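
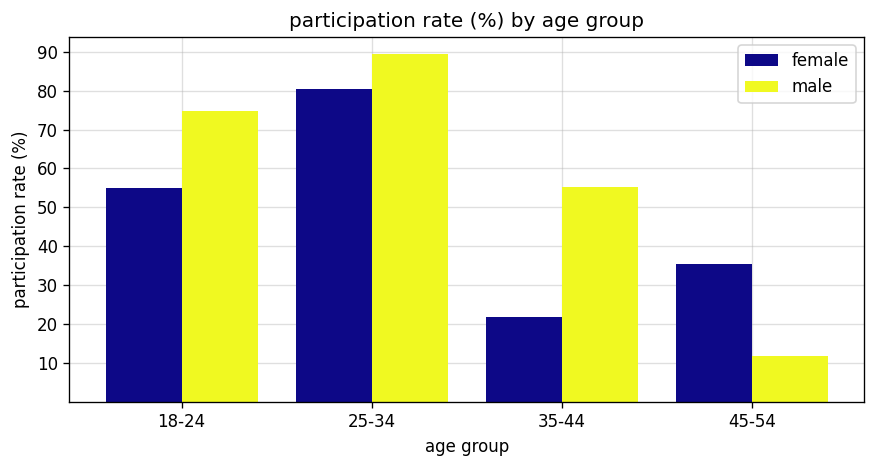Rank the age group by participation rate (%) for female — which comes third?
Top 4 for female: 25-34 ≈ 80, 18-24 ≈ 60, 45-54 ≈ 40, 35-44 ≈ 20.

45-54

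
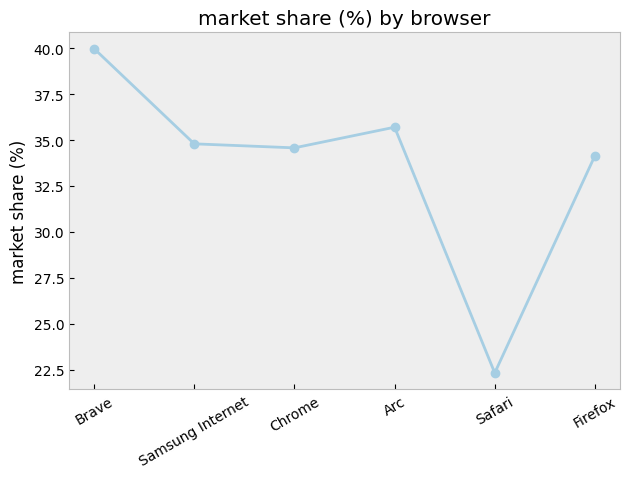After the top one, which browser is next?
Arc

Top 3: Brave ≈ 40, Arc ≈ 36, Samsung Internet ≈ 34.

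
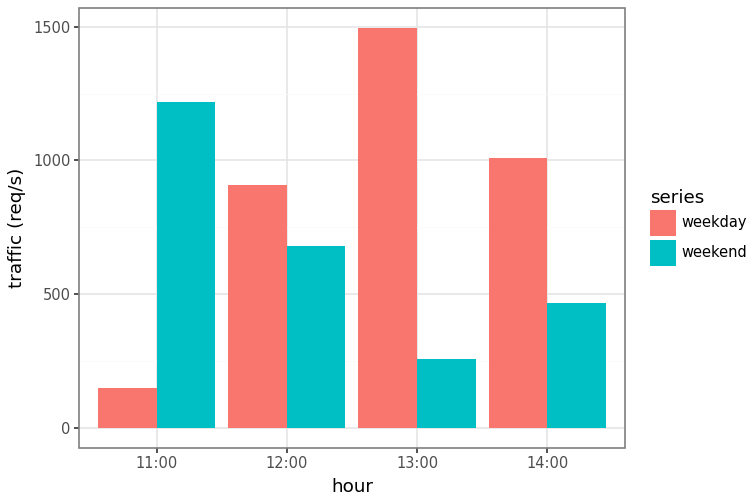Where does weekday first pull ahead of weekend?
12:00

11:00: weekday ≈ 200 vs weekend ≈ 1200 (not yet); 12:00: weekday ≈ 1000 vs weekend ≈ 600 (first crossover).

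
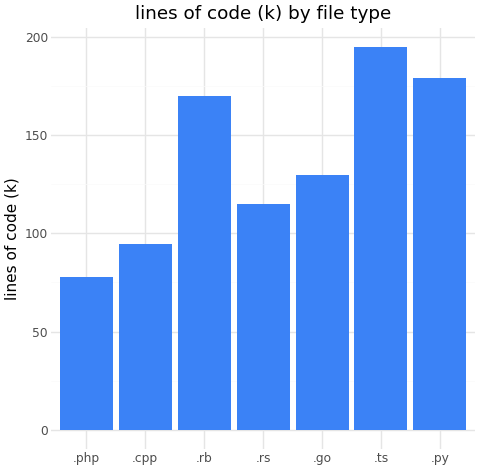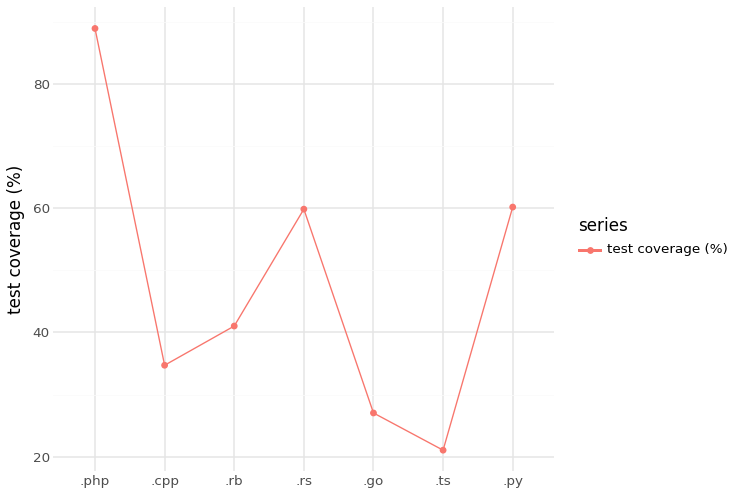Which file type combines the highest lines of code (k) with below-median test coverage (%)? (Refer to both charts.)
Chart 2 median test coverage (%) ≈ 40; below-median file types: .cpp, .go, .ts. Among those, .ts has the highest lines of code (k) (≈ 200).

.ts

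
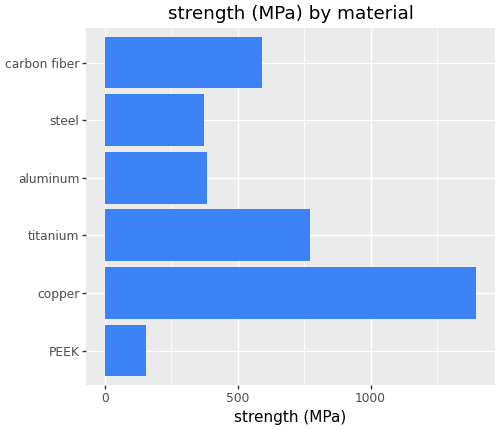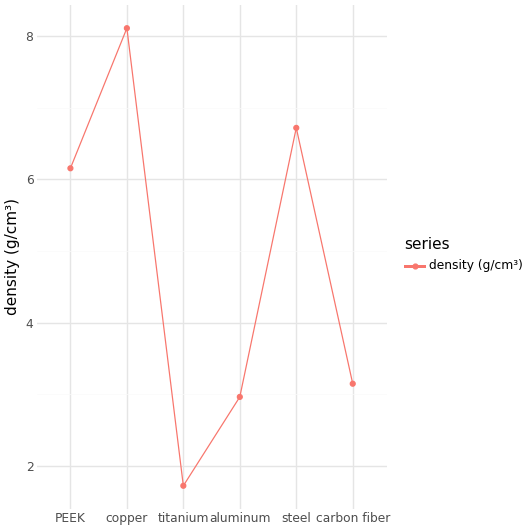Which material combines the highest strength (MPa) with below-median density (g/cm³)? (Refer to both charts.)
Chart 2 median density (g/cm³) ≈ 5; below-median materials: titanium, aluminum, carbon fiber. Among those, titanium has the highest strength (MPa) (≈ 800).

titanium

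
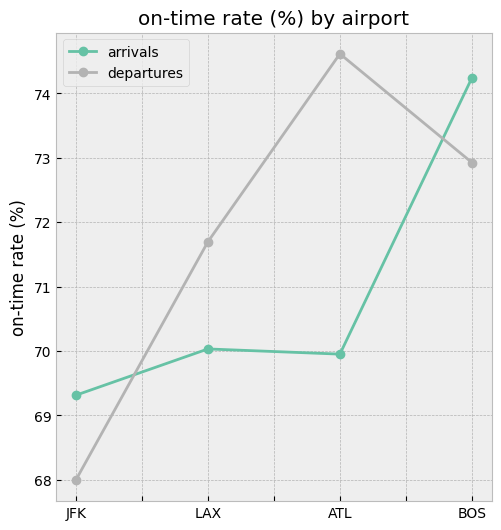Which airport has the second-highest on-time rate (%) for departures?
BOS

Top 3 for departures: ATL ≈ 75, BOS ≈ 73, LAX ≈ 72.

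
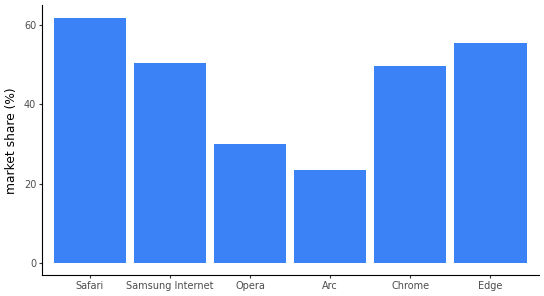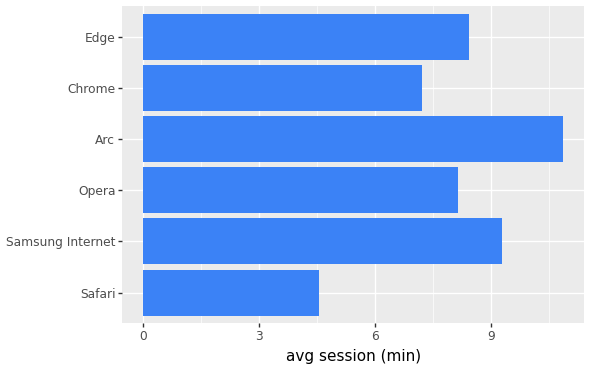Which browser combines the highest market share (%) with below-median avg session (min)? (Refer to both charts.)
Chart 2 median avg session (min) ≈ 8; below-median browsers: Safari, Opera, Chrome. Among those, Safari has the highest market share (%) (≈ 60).

Safari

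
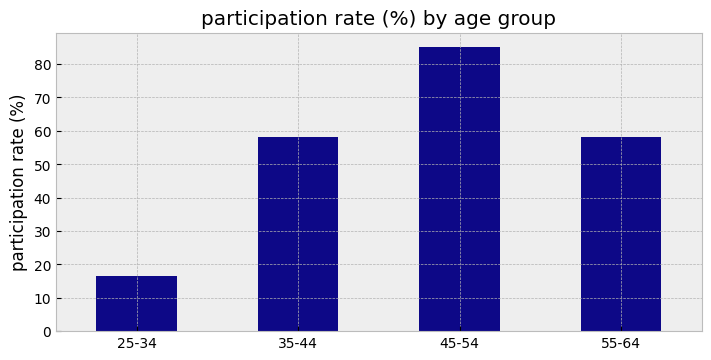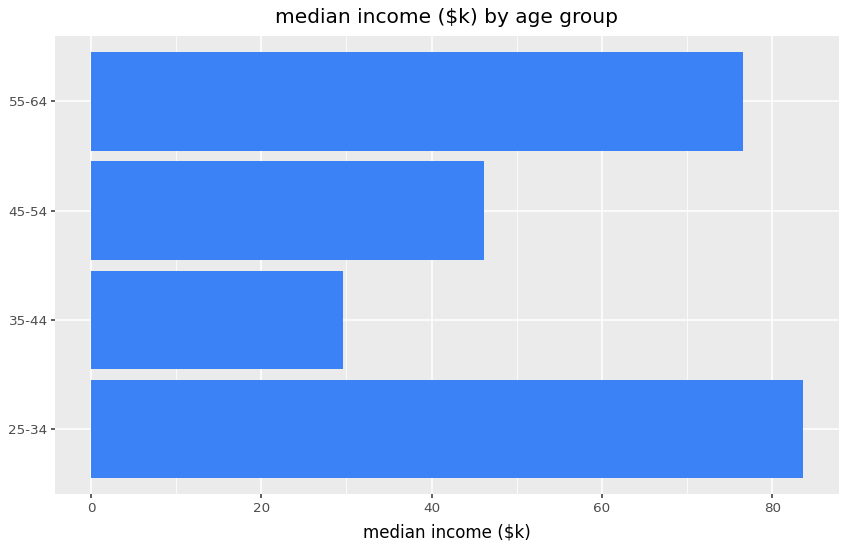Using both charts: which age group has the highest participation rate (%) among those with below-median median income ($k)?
45-54

Chart 2 median median income ($k) ≈ 60; below-median age groups: 35-44, 45-54. Among those, 45-54 has the highest participation rate (%) (≈ 90).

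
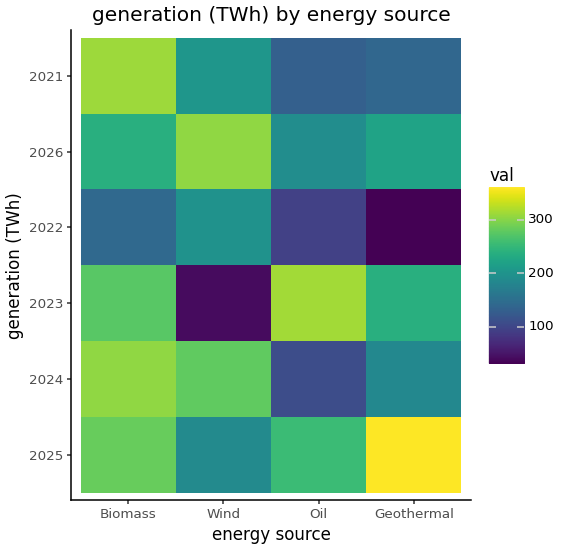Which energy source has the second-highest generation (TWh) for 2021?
Wind

Top 3 for 2021: Biomass ≈ 300, Wind ≈ 200, Geothermal ≈ 150.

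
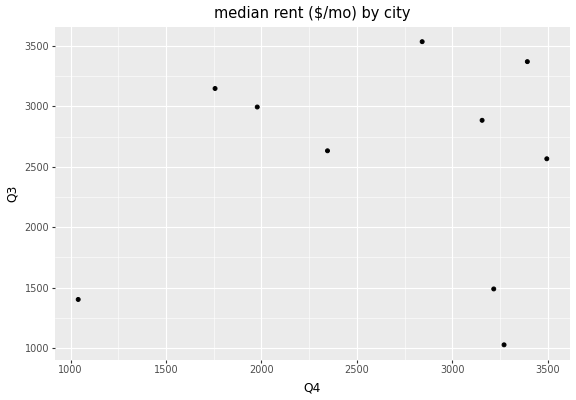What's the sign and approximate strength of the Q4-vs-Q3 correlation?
no clear correlation

Points are roughly uncorrelated; weak (|r| ≈ 0.1).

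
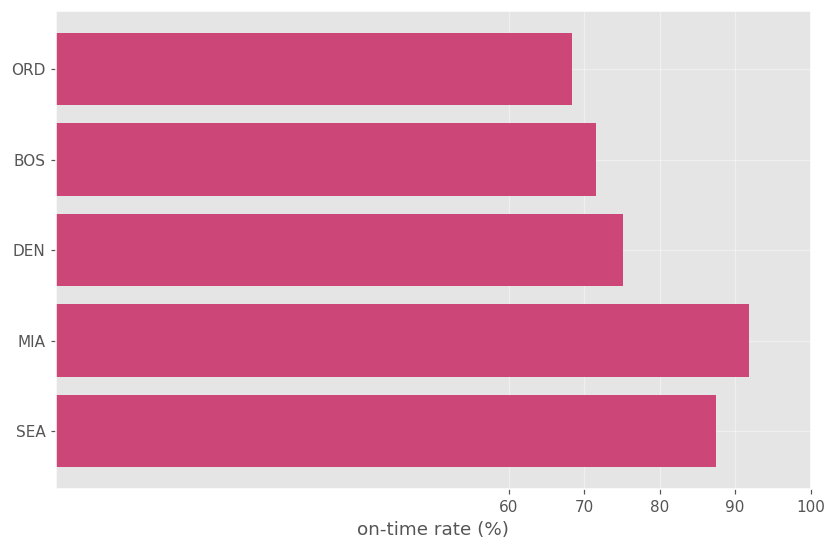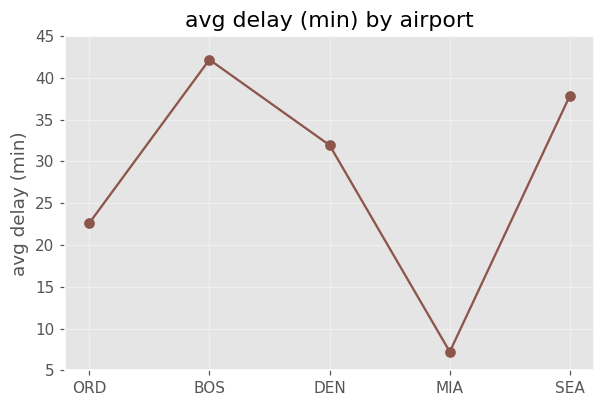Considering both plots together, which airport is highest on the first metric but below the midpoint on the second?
Chart 2 median avg delay (min) ≈ 30; below-median airports: ORD, MIA. Among those, MIA has the highest on-time rate (%) (≈ 90).

MIA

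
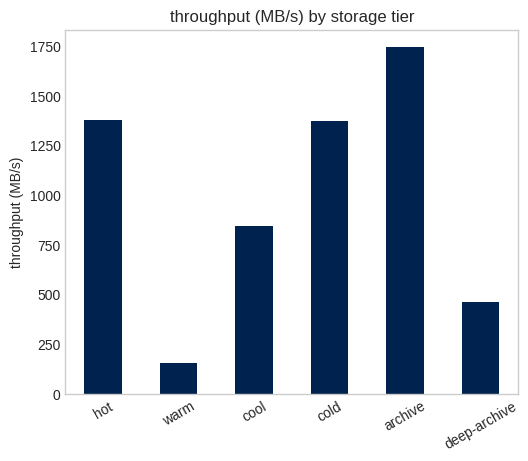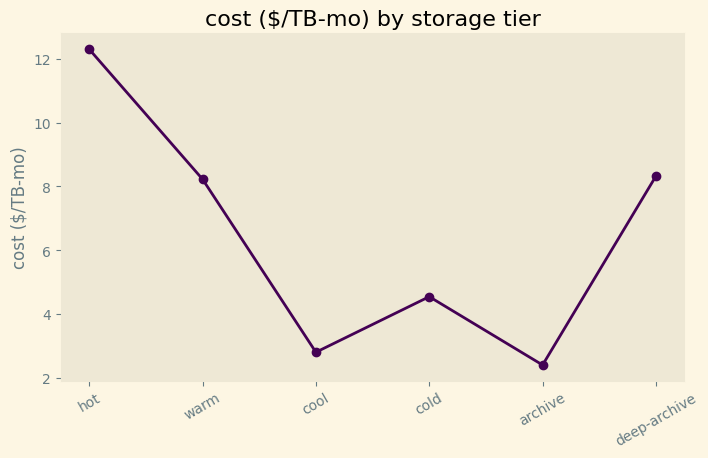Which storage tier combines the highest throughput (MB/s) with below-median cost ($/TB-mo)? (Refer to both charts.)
archive

Chart 2 median cost ($/TB-mo) ≈ 6; below-median storage tiers: cool, cold, archive. Among those, archive has the highest throughput (MB/s) (≈ 1800).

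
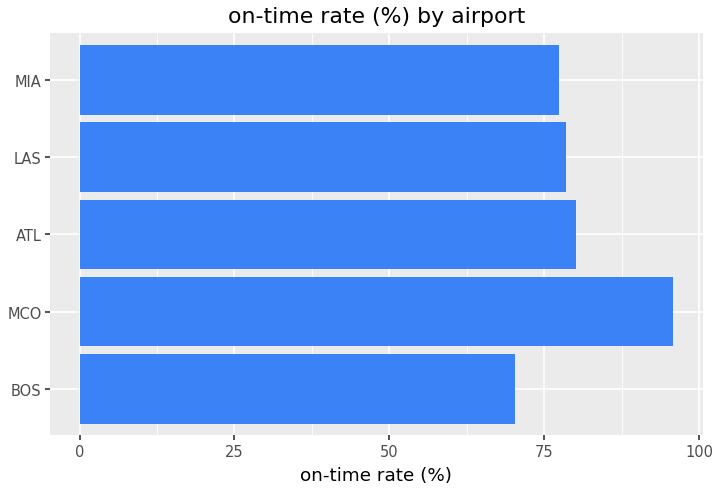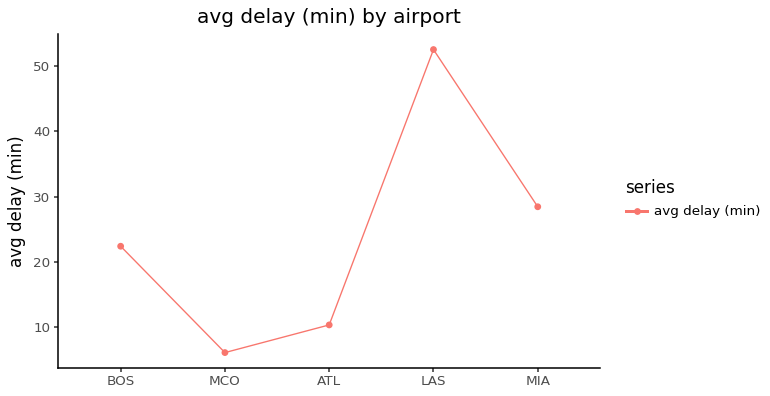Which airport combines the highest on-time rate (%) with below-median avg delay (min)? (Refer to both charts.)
Chart 2 median avg delay (min) ≈ 20; below-median airports: MCO, ATL. Among those, MCO has the highest on-time rate (%) (≈ 100).

MCO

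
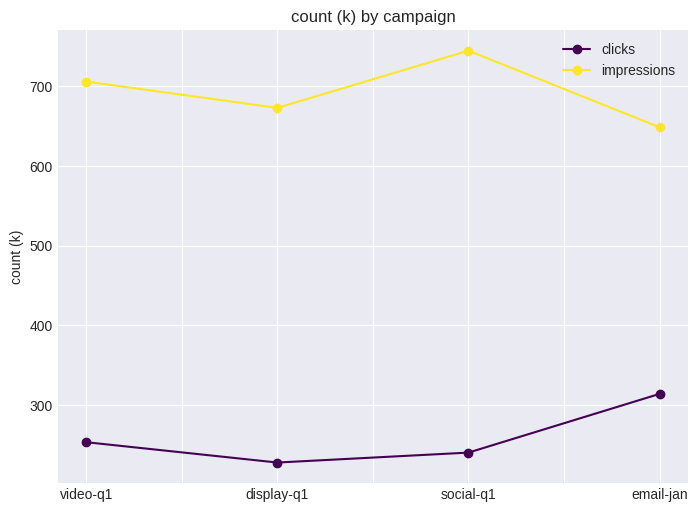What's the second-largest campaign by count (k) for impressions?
Top 3 for impressions: social-q1 ≈ 750, video-q1 ≈ 700, display-q1 ≈ 650.

video-q1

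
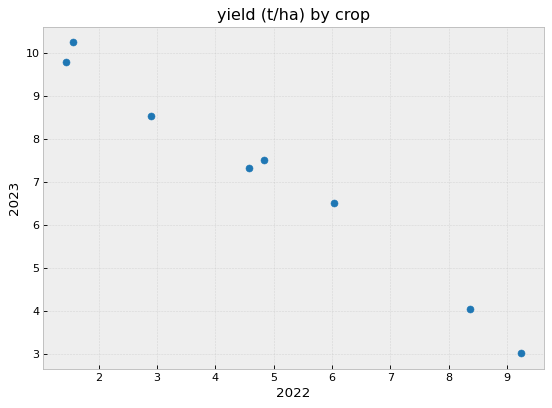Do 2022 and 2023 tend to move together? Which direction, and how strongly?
Points are negatively correlated; strong (|r| ≈ 1.0).

negative, strong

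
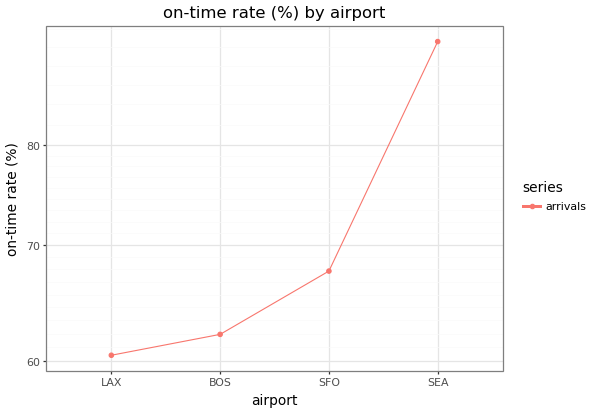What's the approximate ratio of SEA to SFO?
SEA ≈ 90, SFO ≈ 70; 90/70 ≈ 1.29.

≈ 1.29×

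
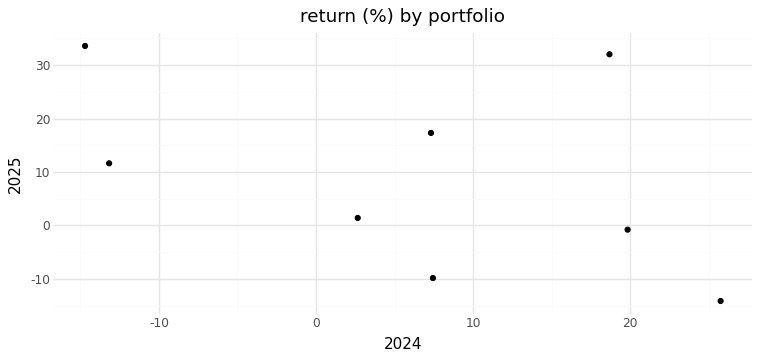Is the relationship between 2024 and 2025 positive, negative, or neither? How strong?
Points are negatively correlated; moderate (|r| ≈ 0.5).

negative, moderate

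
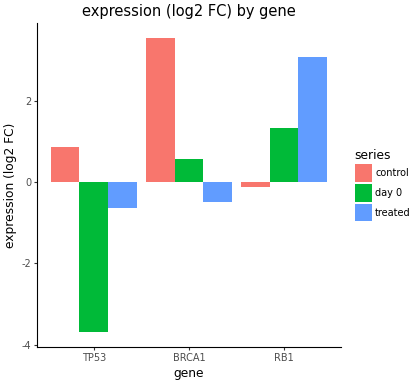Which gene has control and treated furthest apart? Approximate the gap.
BRCA1: control ≈ 4, treated ≈ 0 → gap ≈ 4. Next-largest (RB1) is only ≈ 3.

BRCA1, ≈ 4 log2 FC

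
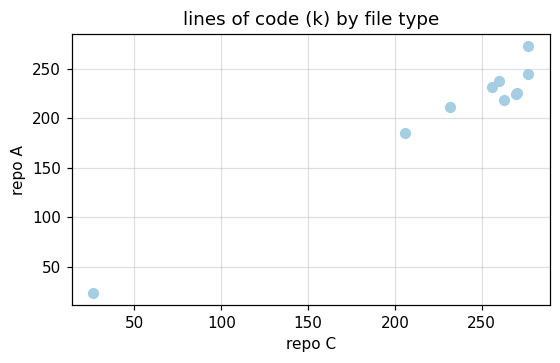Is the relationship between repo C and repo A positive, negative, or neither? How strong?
Points are positively correlated; strong (|r| ≈ 1.0).

positive, strong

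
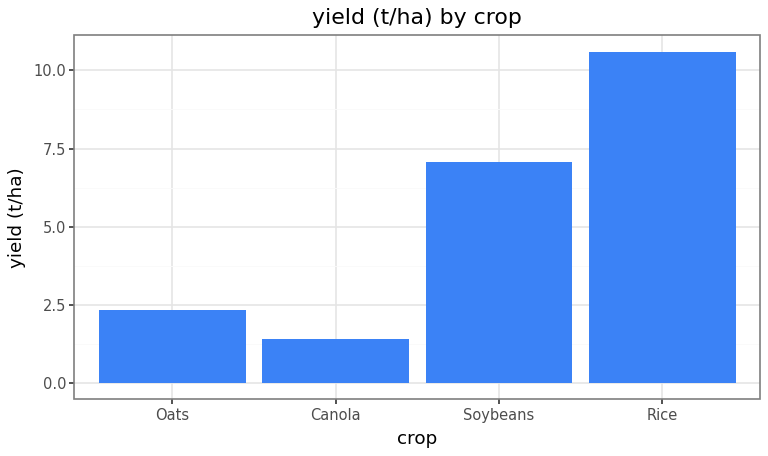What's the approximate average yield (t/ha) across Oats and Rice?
(2 + 11) / 2 ≈ 6.

≈ 6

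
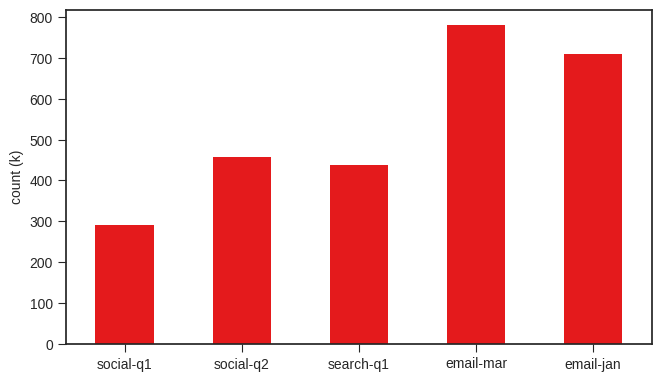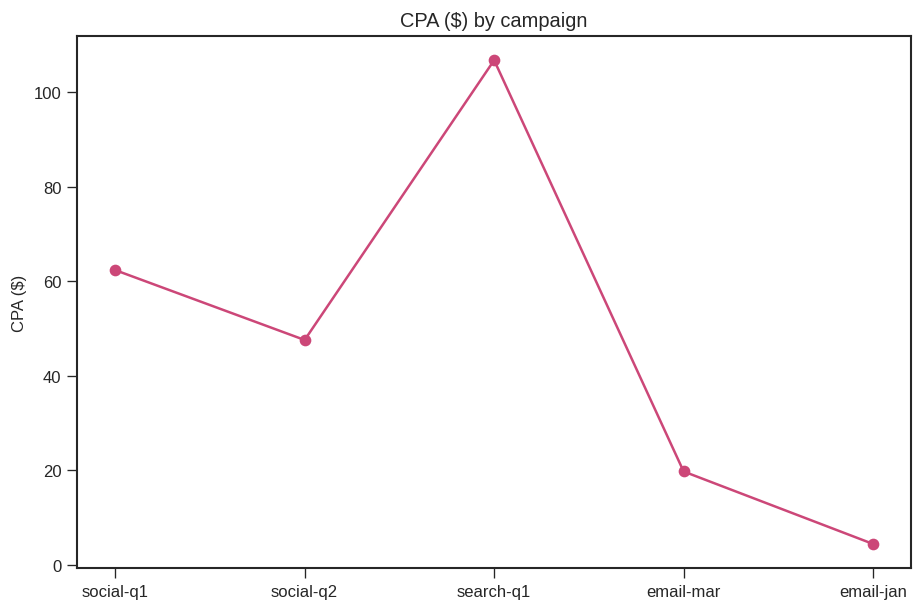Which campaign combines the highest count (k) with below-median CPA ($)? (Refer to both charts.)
Chart 2 median CPA ($) ≈ 50; below-median campaigns: email-mar, email-jan. Among those, email-mar has the highest count (k) (≈ 800).

email-mar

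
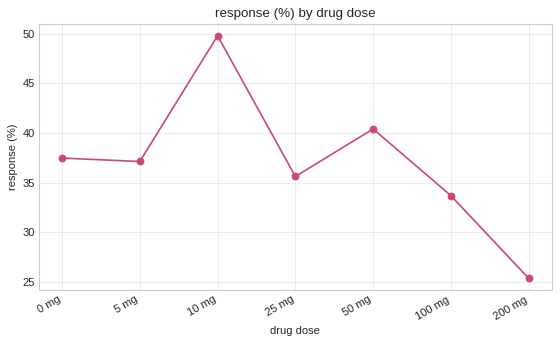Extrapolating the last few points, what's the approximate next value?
≈ 17.5

Last three: 40, 35, 25 → slope ≈ -7.5/step → next ≈ 17.5.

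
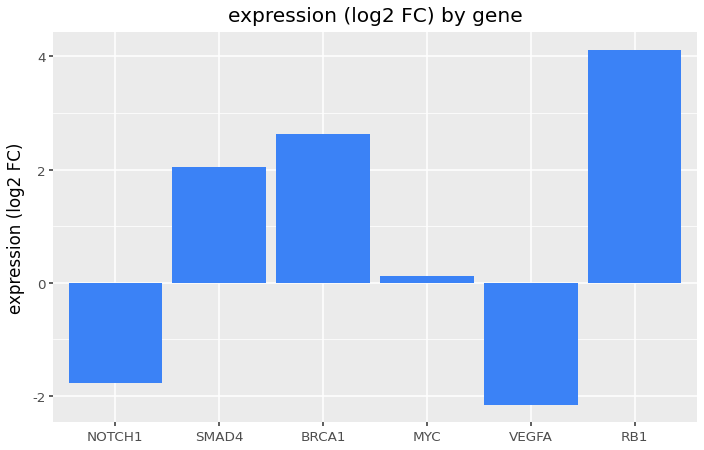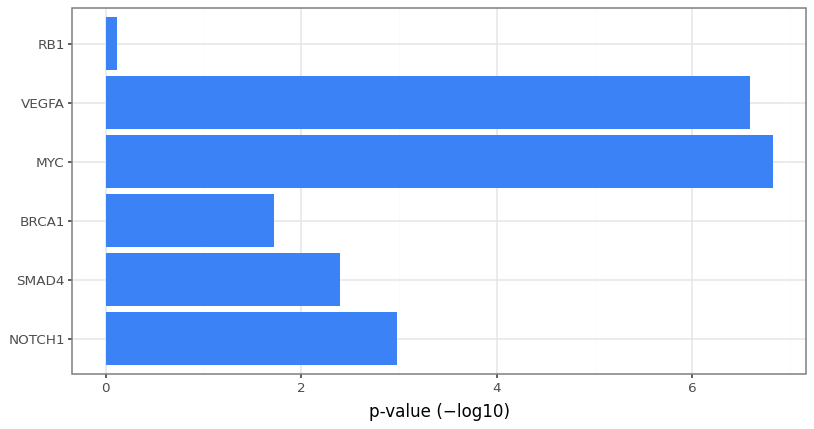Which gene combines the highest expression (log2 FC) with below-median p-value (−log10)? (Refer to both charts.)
Chart 2 median p-value (−log10) ≈ 3; below-median genes: SMAD4, BRCA1, RB1. Among those, RB1 has the highest expression (log2 FC) (≈ 4).

RB1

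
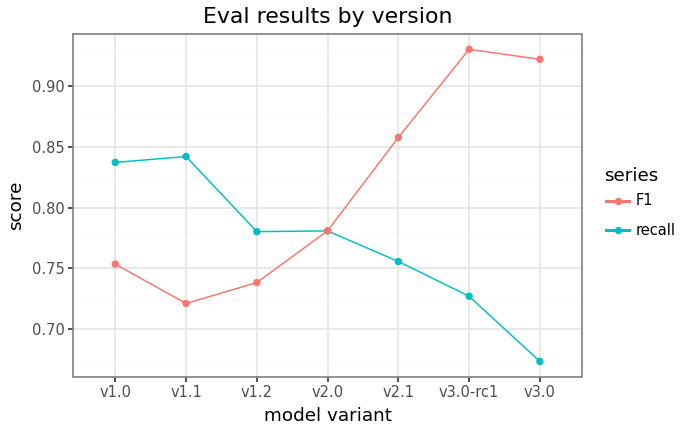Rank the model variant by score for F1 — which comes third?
Top 4 for F1: v3.0-rc1 ≈ 0.95, v3.0 ≈ 0.90, v2.1 ≈ 0.85, v2.0 ≈ 0.80.

v2.1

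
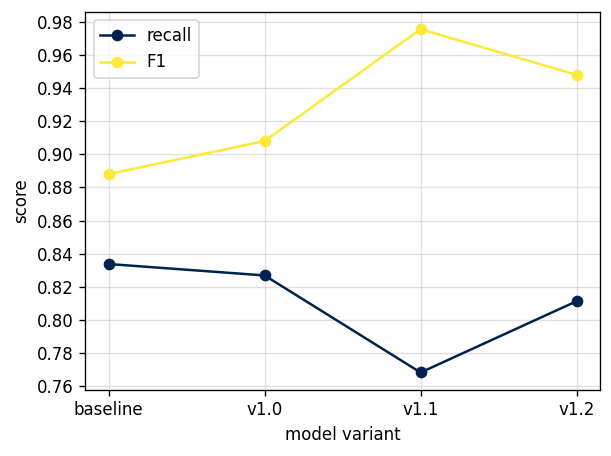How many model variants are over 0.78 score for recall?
3

Above 0.78: baseline, v1.0, v1.2.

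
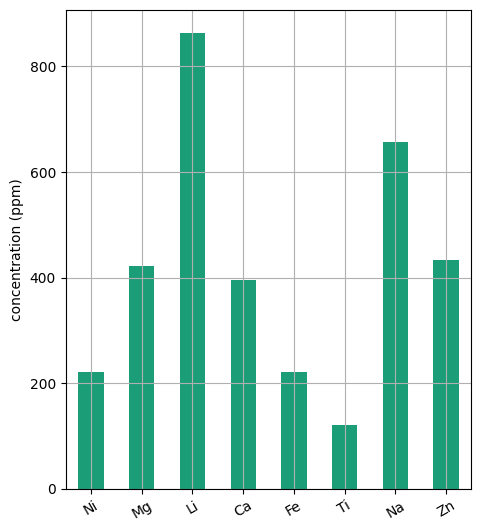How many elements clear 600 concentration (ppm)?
Above 600: Li, Na.

2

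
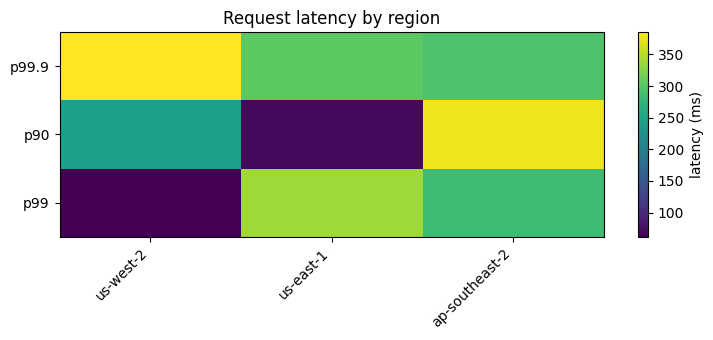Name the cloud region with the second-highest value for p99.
Top 3 for p99: us-east-1 ≈ 350, ap-southeast-2 ≈ 300, us-west-2 ≈ 50.

ap-southeast-2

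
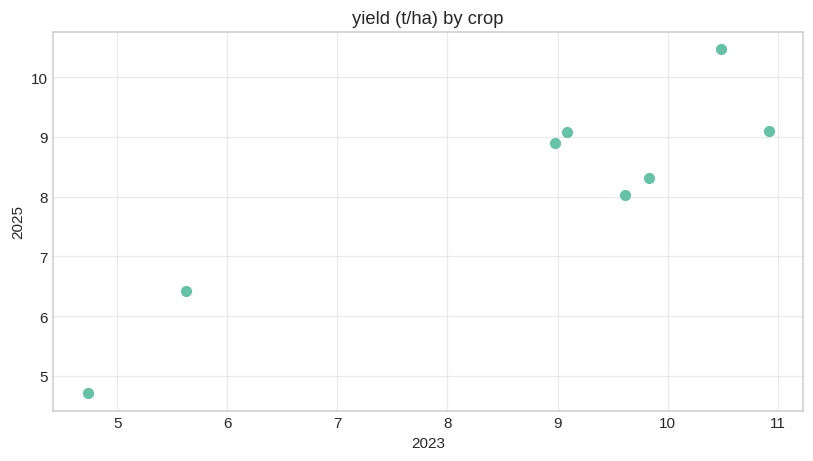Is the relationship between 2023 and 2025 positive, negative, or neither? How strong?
positive, strong

Points are positively correlated; strong (|r| ≈ 0.9).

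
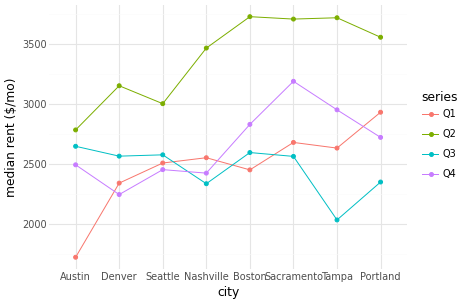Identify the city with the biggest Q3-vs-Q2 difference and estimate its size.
Tampa, ≈ 1800 $/mo

Tampa: Q3 ≈ 2000, Q2 ≈ 3800 → gap ≈ 1800. Next-largest (Portland) is only ≈ 1200.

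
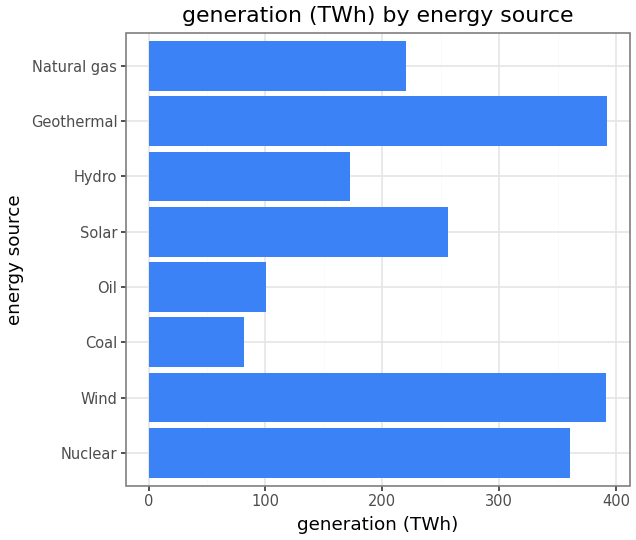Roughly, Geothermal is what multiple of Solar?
Geothermal ≈ 400, Solar ≈ 250; 400/250 ≈ 1.6.

≈ 1.6×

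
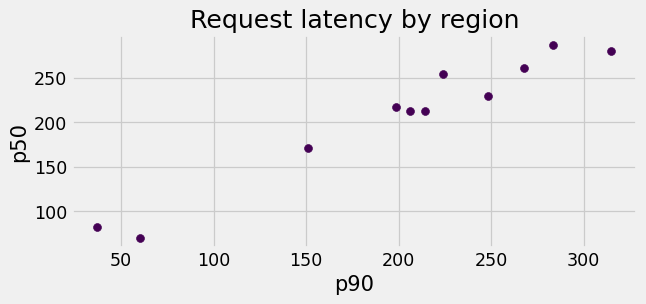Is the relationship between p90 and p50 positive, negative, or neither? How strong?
positive, strong

Points are positively correlated; strong (|r| ≈ 1.0).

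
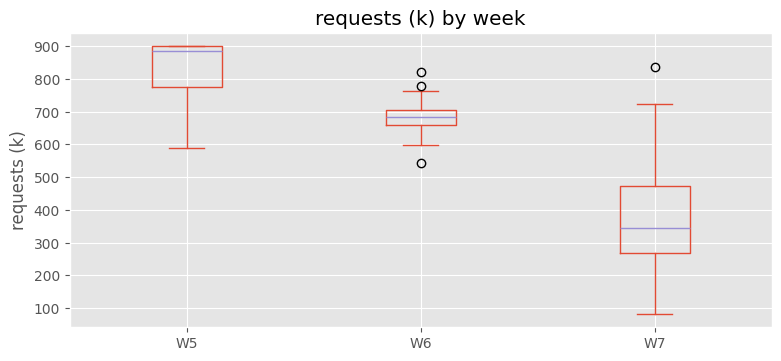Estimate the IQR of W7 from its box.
Q3 ≈ 450, Q1 ≈ 250; IQR ≈ 200.

≈ 200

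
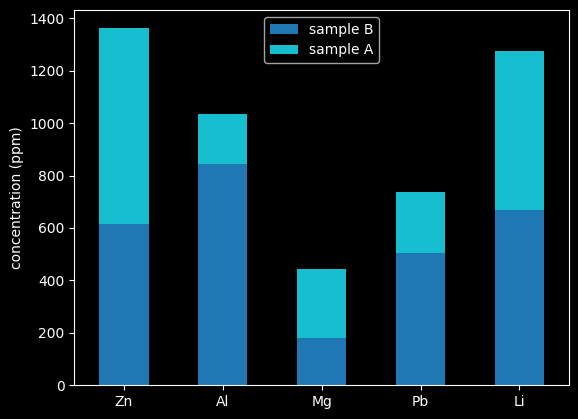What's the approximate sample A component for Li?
≈ 600

sample A top ≈ 1200, bottom ≈ 600; segment ≈ 600.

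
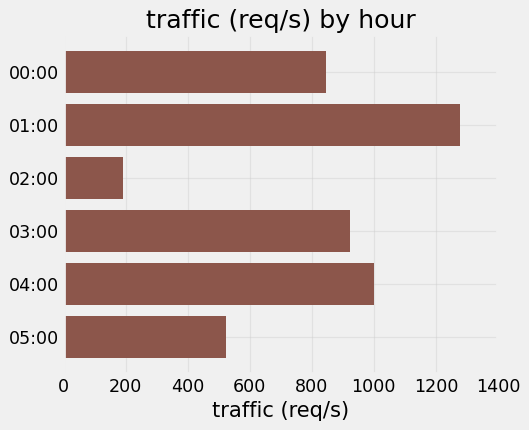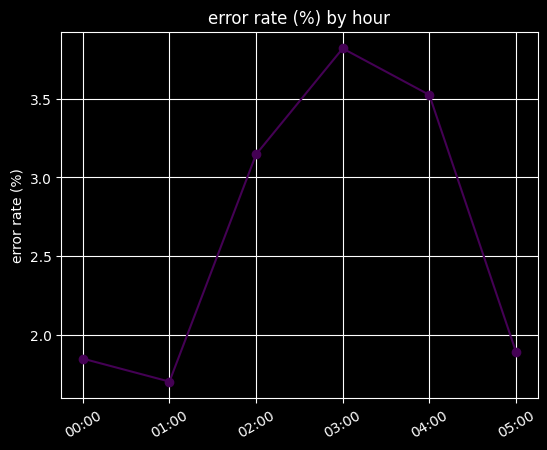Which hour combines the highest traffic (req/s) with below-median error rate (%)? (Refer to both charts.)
Chart 2 median error rate (%) ≈ 2.5; below-median hours: 00:00, 01:00, 05:00. Among those, 01:00 has the highest traffic (req/s) (≈ 1200).

01:00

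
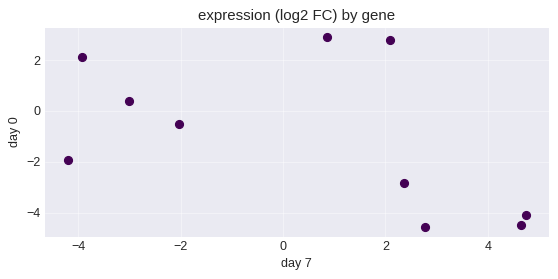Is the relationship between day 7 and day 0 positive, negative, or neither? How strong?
Points are negatively correlated; moderate (|r| ≈ 0.5).

negative, moderate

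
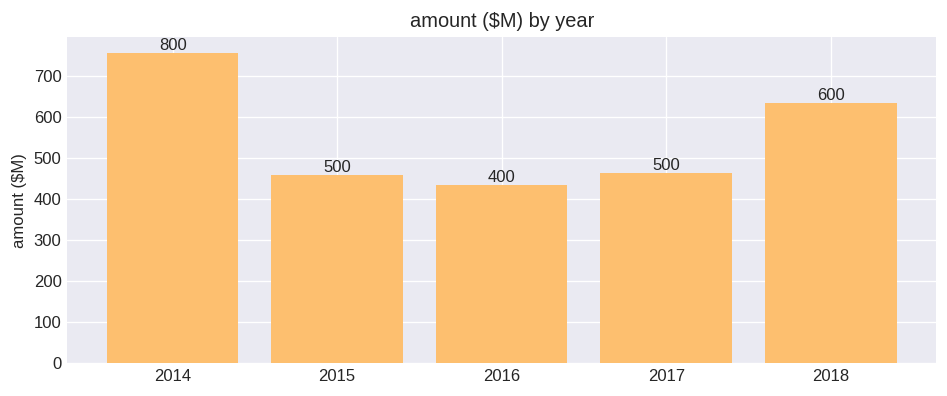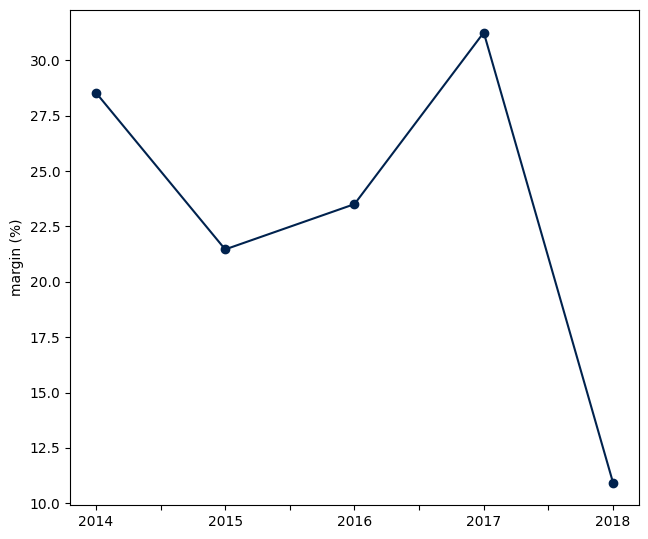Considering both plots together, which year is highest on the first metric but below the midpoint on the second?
Chart 2 median margin (%) ≈ 25; below-median years: 2015, 2018. Among those, 2018 has the highest amount ($M) (≈ 600).

2018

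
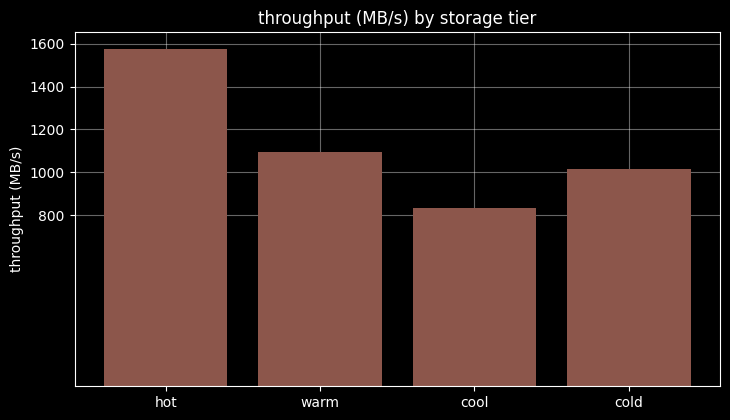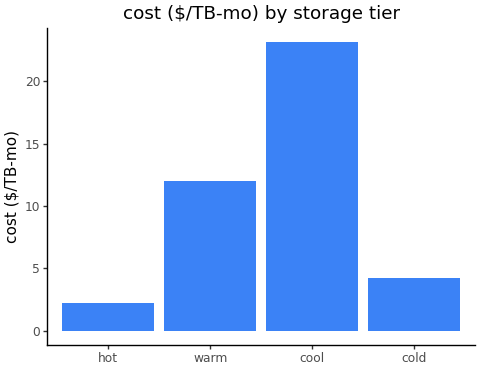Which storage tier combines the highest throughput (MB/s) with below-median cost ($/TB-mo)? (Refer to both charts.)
Chart 2 median cost ($/TB-mo) ≈ 10; below-median storage tiers: hot, cold. Among those, hot has the highest throughput (MB/s) (≈ 1600).

hot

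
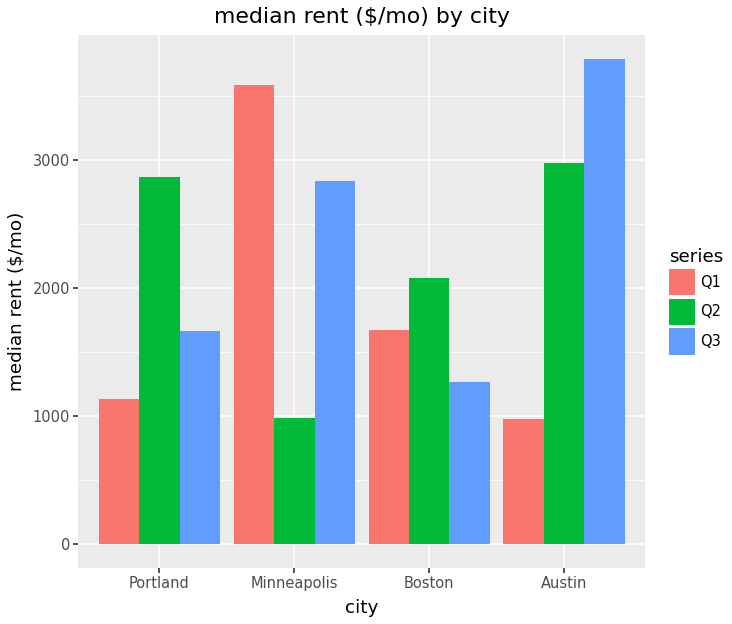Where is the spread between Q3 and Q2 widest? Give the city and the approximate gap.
Minneapolis: Q3 ≈ 3000, Q2 ≈ 1000 → gap ≈ 2000. Next-largest (Portland) is only ≈ 1500.

Minneapolis, ≈ 2000 $/mo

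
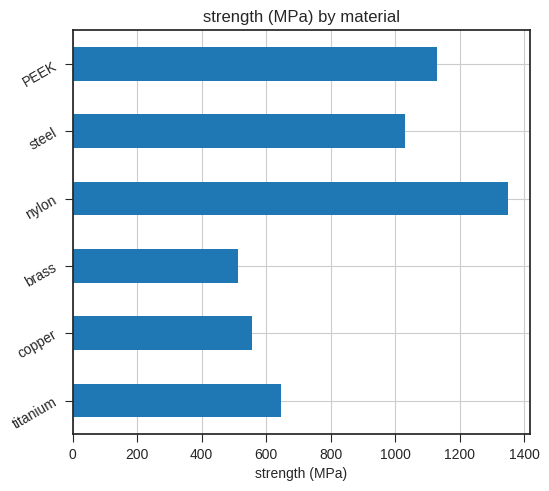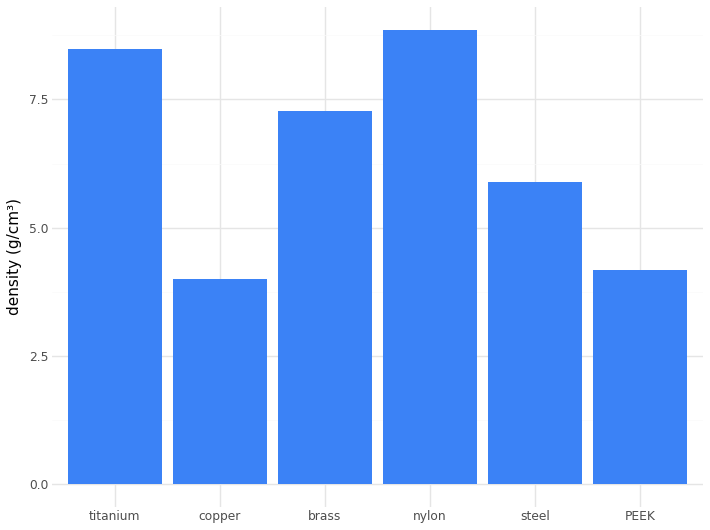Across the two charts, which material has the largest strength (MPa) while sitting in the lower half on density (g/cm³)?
Chart 2 median density (g/cm³) ≈ 7; below-median materials: copper, steel, PEEK. Among those, PEEK has the highest strength (MPa) (≈ 1200).

PEEK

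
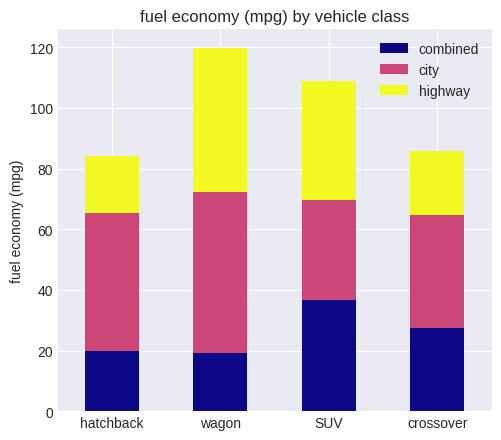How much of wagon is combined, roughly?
combined top ≈ 20, bottom ≈ 0; segment ≈ 20.

≈ 20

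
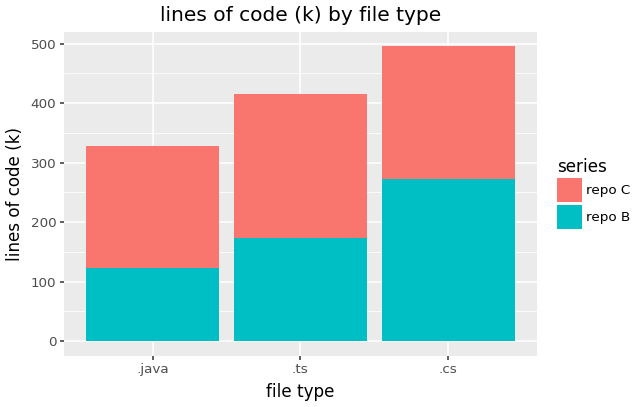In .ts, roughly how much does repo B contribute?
repo B top ≈ 150, bottom ≈ 0; segment ≈ 150.

≈ 150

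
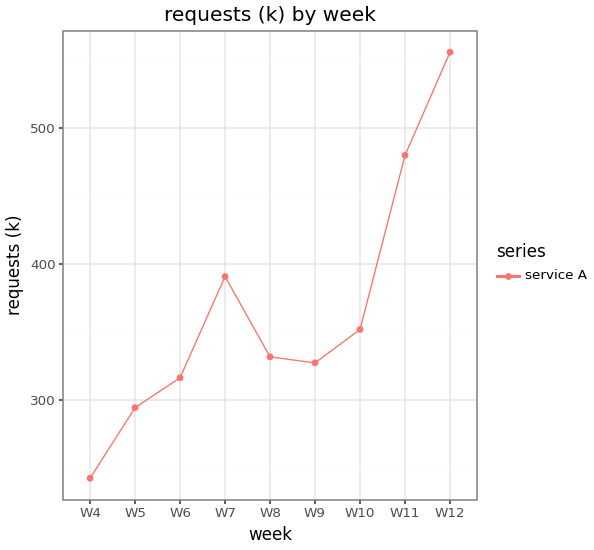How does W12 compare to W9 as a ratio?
W12 ≈ 550, W9 ≈ 350; 550/350 ≈ 1.57.

≈ 1.57×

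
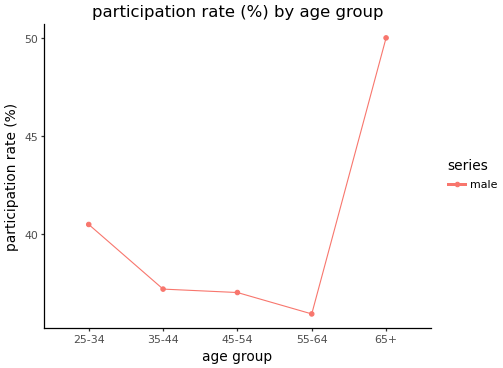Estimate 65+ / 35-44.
65+ ≈ 50, 35-44 ≈ 38; 50/38 ≈ 1.32.

≈ 1.32×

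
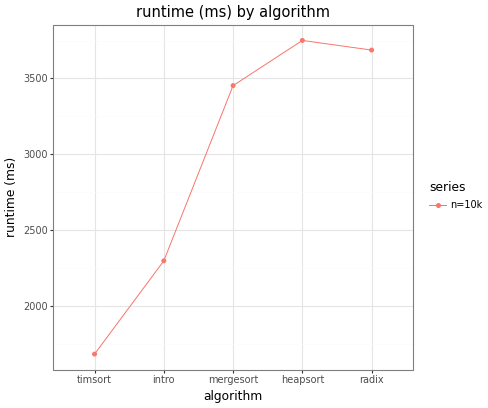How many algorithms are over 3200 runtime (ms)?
3

Above 3200: mergesort, heapsort, radix.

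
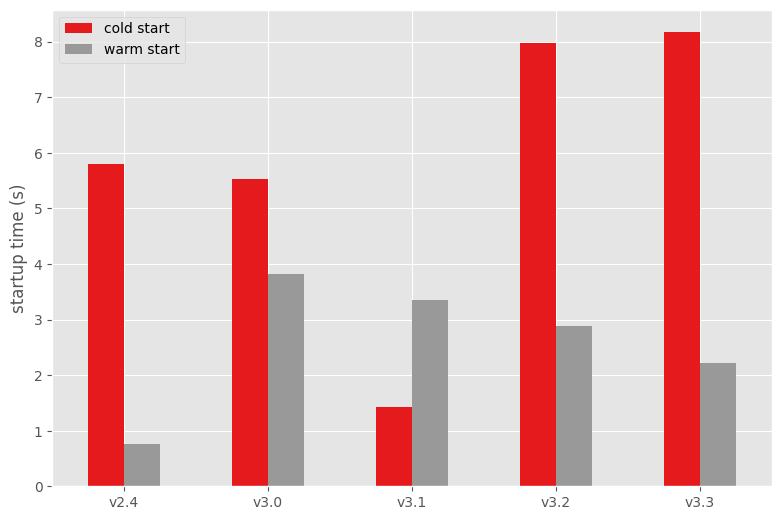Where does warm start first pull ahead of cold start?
v3.1

v3.0: warm start ≈ 4 vs cold start ≈ 6 (not yet); v3.1: warm start ≈ 3 vs cold start ≈ 1 (first crossover).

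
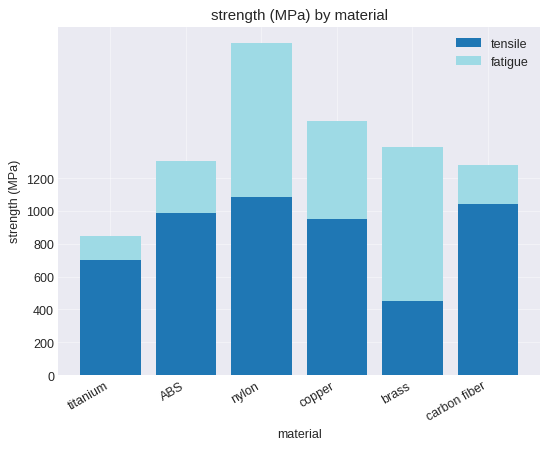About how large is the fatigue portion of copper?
fatigue top ≈ 1600, bottom ≈ 1000; segment ≈ 600.

≈ 600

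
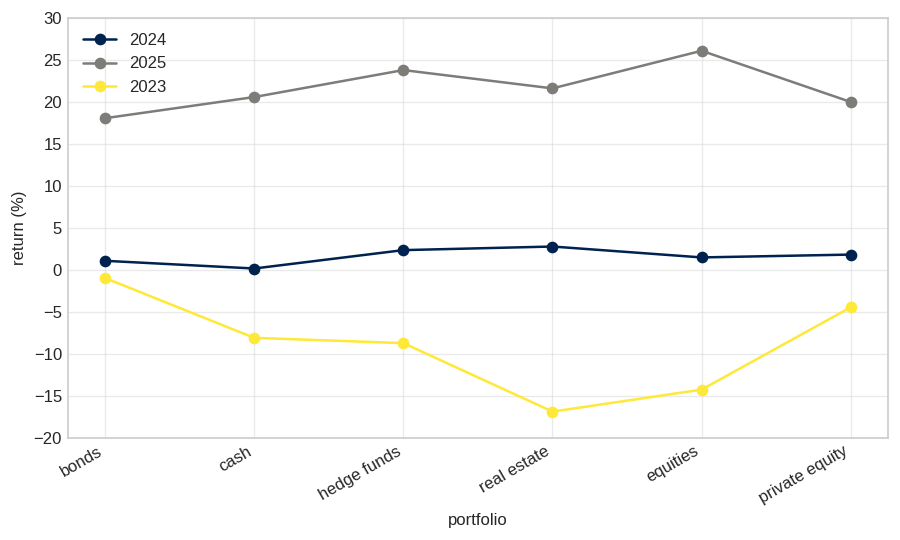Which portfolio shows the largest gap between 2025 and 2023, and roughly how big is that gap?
equities, ≈ 40 %

equities: 2025 ≈ 25, 2023 ≈ -15 → gap ≈ 40. Next-largest (real estate) is only ≈ 35.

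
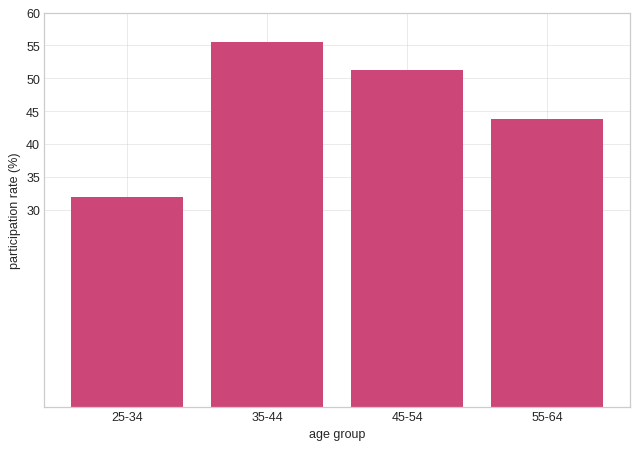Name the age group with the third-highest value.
Top 4: 35-44 ≈ 55, 45-54 ≈ 50, 55-64 ≈ 45, 25-34 ≈ 30.

55-64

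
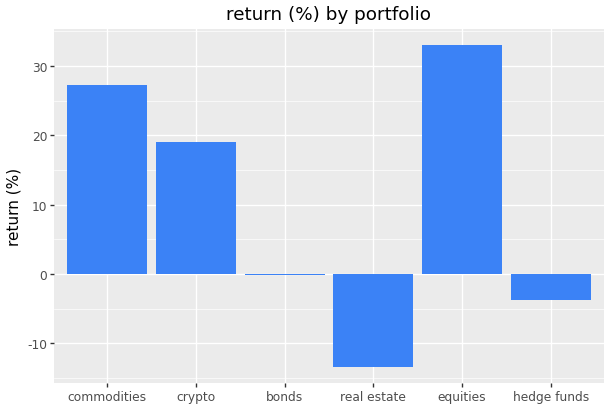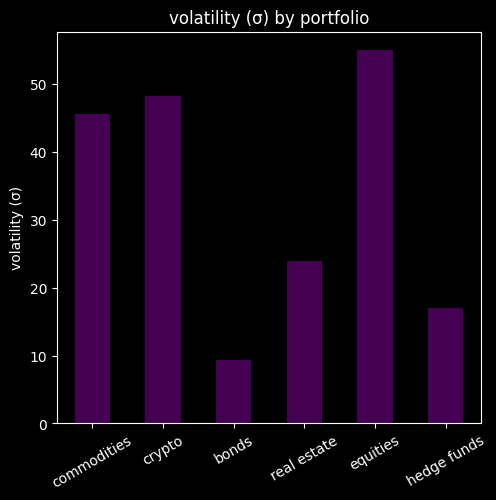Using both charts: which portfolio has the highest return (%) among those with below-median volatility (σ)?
bonds

Chart 2 median volatility (σ) ≈ 30; below-median portfolios: bonds, real estate, hedge funds. Among those, bonds has the highest return (%) (≈ 0).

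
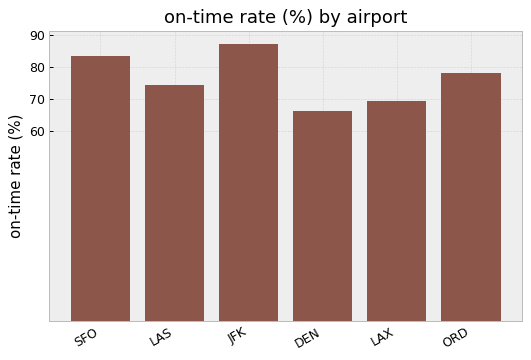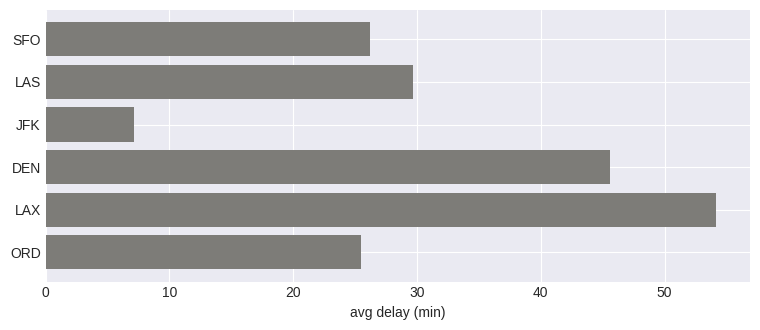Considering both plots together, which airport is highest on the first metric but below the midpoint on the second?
Chart 2 median avg delay (min) ≈ 30; below-median airports: SFO, JFK, ORD. Among those, JFK has the highest on-time rate (%) (≈ 90).

JFK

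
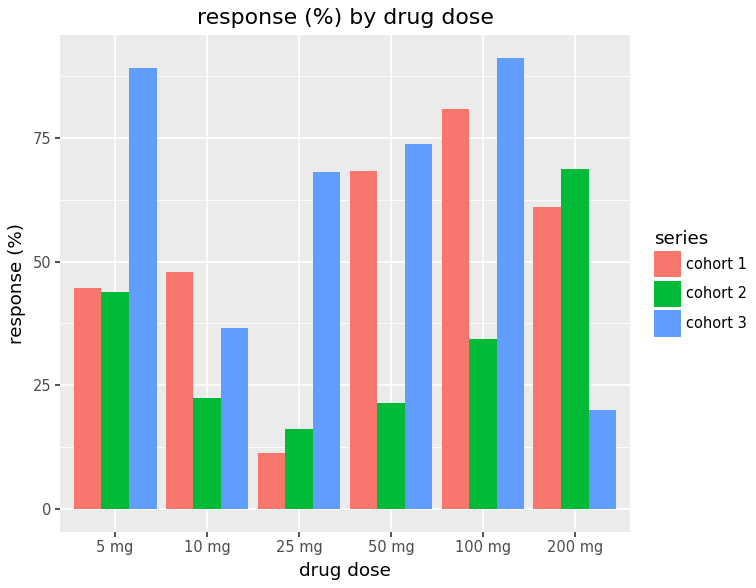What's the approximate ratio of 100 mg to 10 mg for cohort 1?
100 mg ≈ 80, 10 mg ≈ 50; 80/50 ≈ 1.6.

≈ 1.6×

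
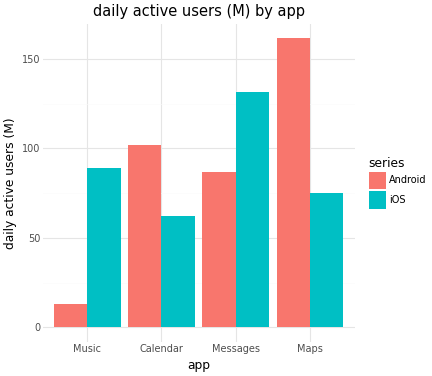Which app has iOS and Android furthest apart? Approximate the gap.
Maps: iOS ≈ 80, Android ≈ 160 → gap ≈ 80. Next-largest (Music) is only ≈ 60.

Maps, ≈ 80 M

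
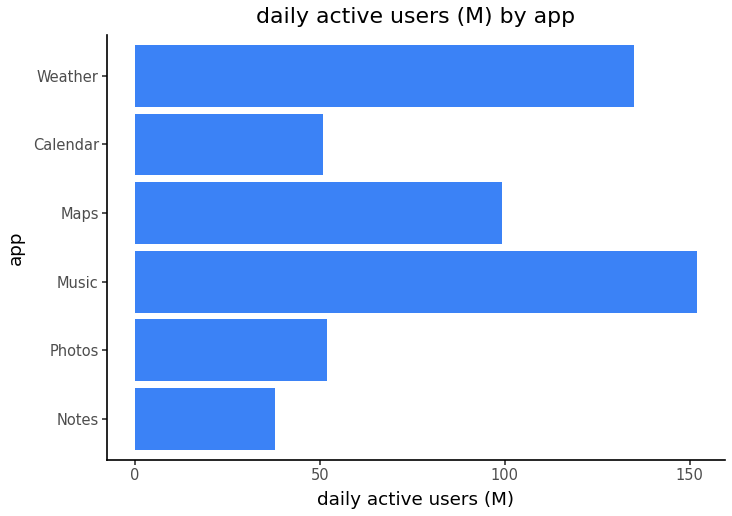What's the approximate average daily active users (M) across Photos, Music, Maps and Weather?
(60 + 160 + 100 + 140) / 4 ≈ 115.

≈ 115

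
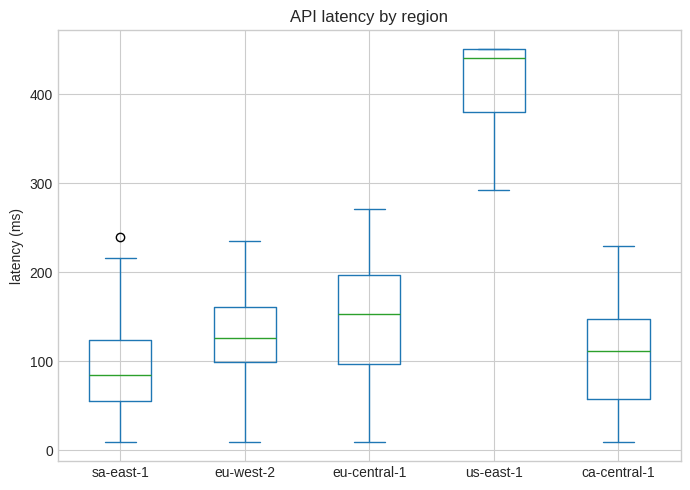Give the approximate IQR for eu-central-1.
≈ 100

Q3 ≈ 200, Q1 ≈ 100; IQR ≈ 100.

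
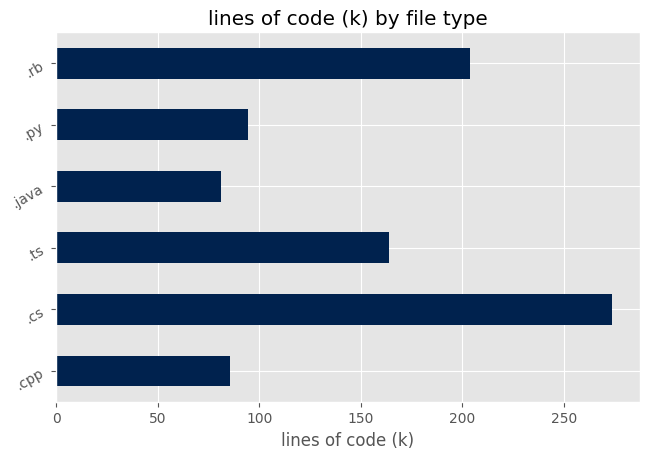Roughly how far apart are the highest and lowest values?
Max .cs ≈ 275, min .java ≈ 75; range ≈ 200.

≈ 200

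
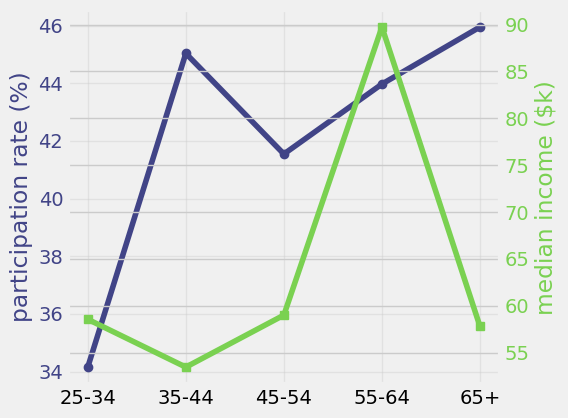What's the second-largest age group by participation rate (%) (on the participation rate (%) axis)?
Top 3 (on the participation rate (%) axis): 65+ ≈ 46, 35-44 ≈ 45, 55-64 ≈ 44.

35-44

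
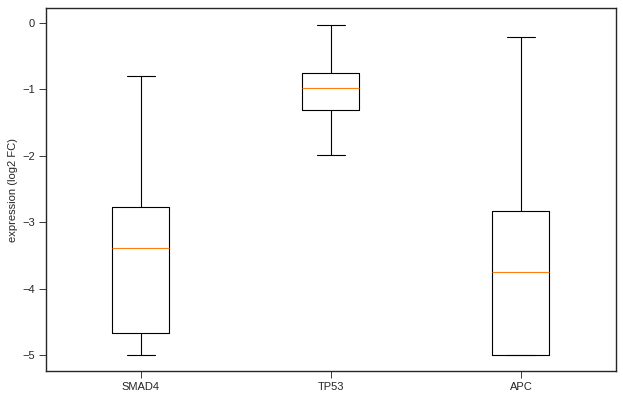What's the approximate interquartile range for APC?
Q3 ≈ -3.0, Q1 ≈ -5.0; IQR ≈ 2.0.

≈ 2.0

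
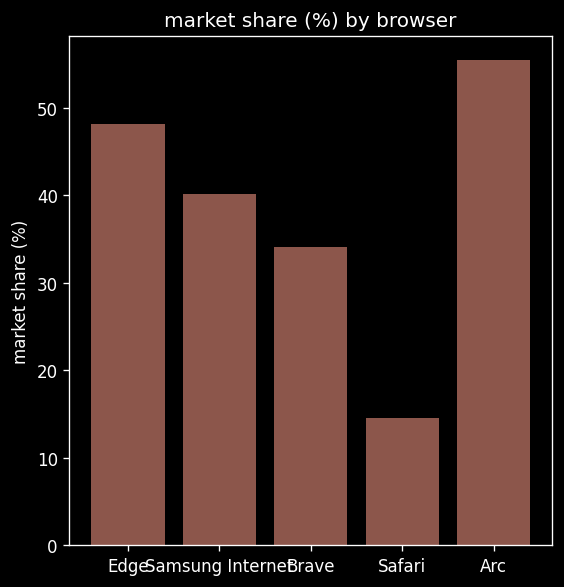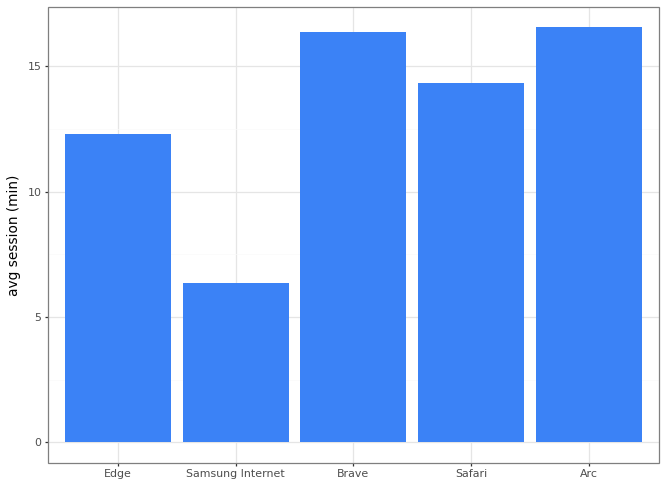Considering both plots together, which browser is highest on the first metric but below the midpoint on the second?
Edge

Chart 2 median avg session (min) ≈ 14; below-median browsers: Edge, Samsung Internet. Among those, Edge has the highest market share (%) (≈ 50).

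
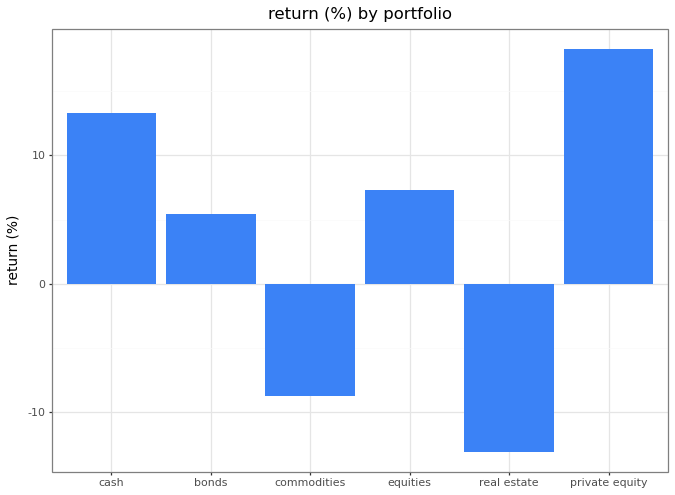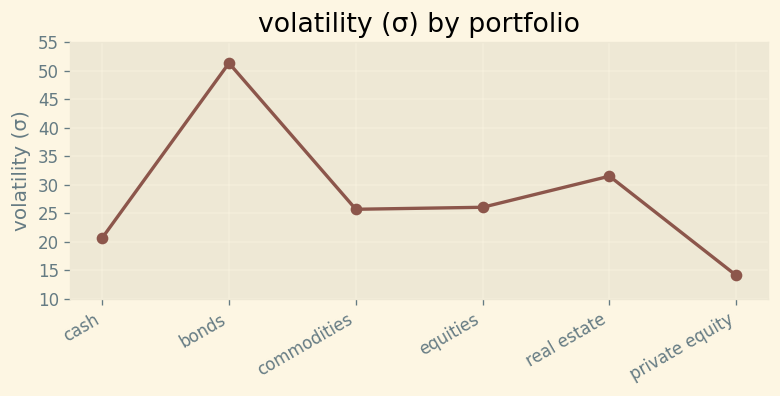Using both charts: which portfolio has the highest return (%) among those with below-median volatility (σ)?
Chart 2 median volatility (σ) ≈ 25; below-median portfolios: cash, commodities, private equity. Among those, private equity has the highest return (%) (≈ 18).

private equity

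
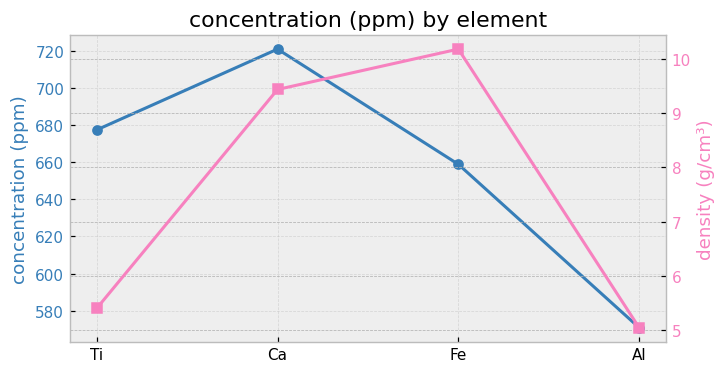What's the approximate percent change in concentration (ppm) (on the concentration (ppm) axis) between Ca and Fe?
Ca ≈ 720, Fe ≈ 660; (660 − 720) / 720 ≈ -8.3%.

≈ -8.3%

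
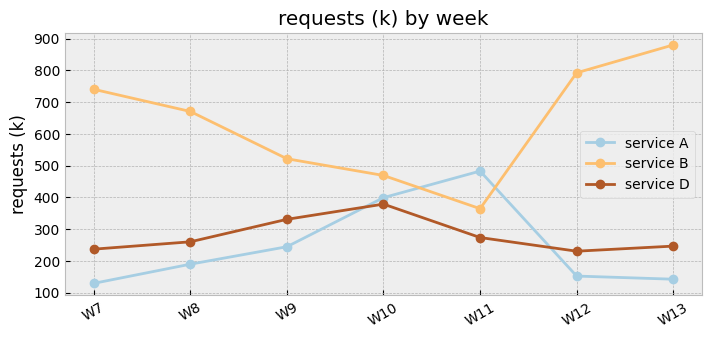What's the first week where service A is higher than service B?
W11

W10: service A ≈ 400 vs service B ≈ 500 (not yet); W11: service A ≈ 500 vs service B ≈ 400 (first crossover).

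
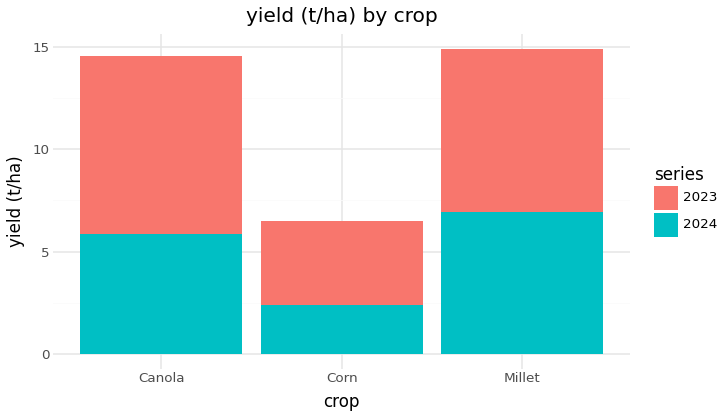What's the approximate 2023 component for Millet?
≈ 8

2023 top ≈ 14, bottom ≈ 6; segment ≈ 8.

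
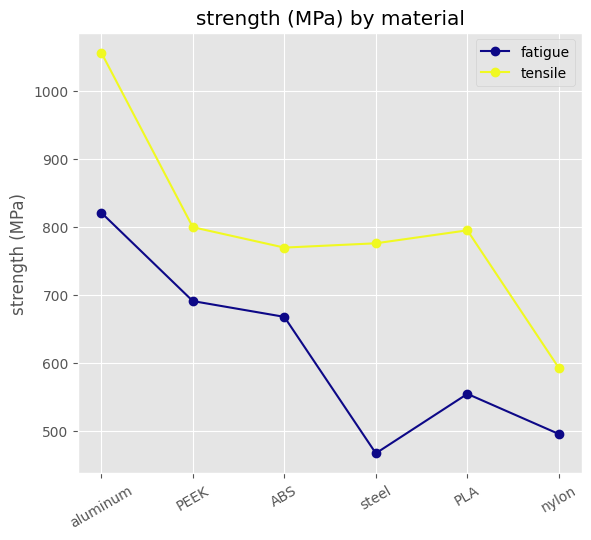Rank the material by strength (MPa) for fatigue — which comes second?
PEEK

Top 3 for fatigue: aluminum ≈ 800, PEEK ≈ 700, ABS ≈ 650.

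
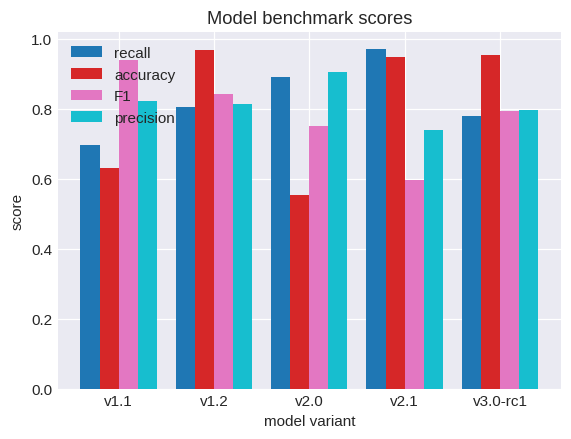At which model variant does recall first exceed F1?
v1.2: recall ≈ 0.8 vs F1 ≈ 0.8 (not yet); v2.0: recall ≈ 0.9 vs F1 ≈ 0.8 (first crossover).

v2.0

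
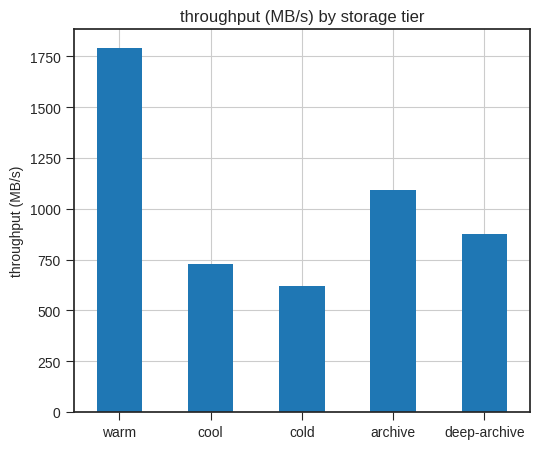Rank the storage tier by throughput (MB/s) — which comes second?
Top 3: warm ≈ 1800, archive ≈ 1000, deep-archive ≈ 800.

archive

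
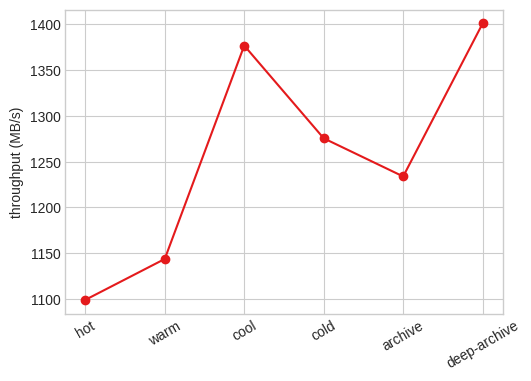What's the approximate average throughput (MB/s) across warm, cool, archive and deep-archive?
≈ 1300

(1150 + 1400 + 1250 + 1400) / 4 ≈ 1300.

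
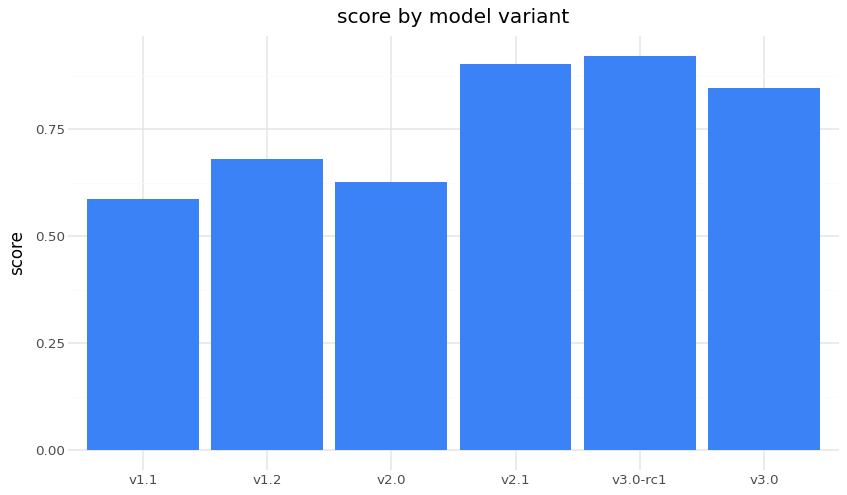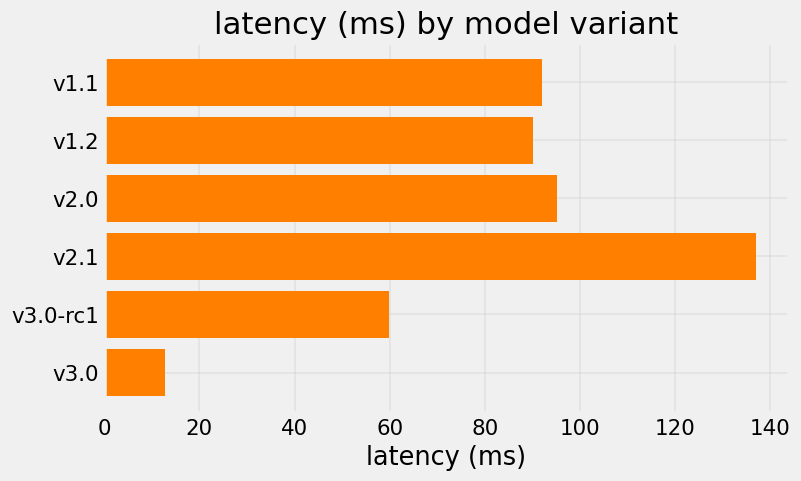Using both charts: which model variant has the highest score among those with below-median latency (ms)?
v3.0-rc1

Chart 2 median latency (ms) ≈ 100; below-median model variants: v1.2, v3.0-rc1, v3.0. Among those, v3.0-rc1 has the highest score (≈ 0.9).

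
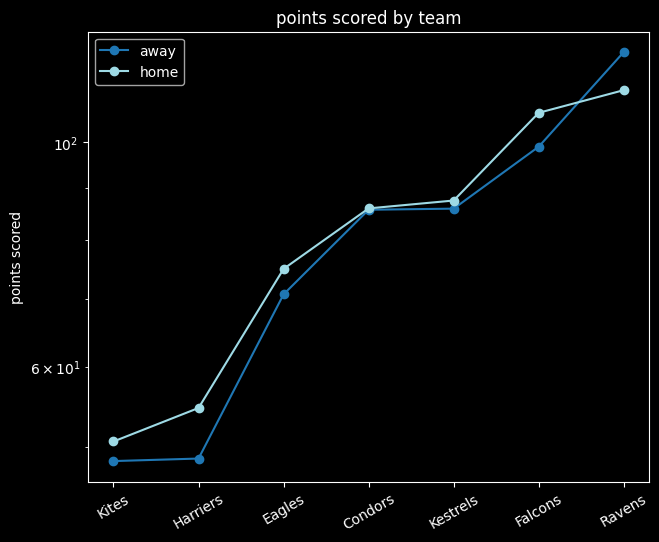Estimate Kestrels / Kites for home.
Kestrels ≈ 90, Kites ≈ 50; 90/50 ≈ 1.8.

≈ 1.8×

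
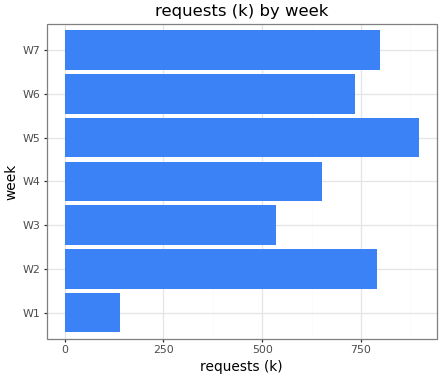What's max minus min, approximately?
≈ 800

Max W5 ≈ 900, min W1 ≈ 100; range ≈ 800.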